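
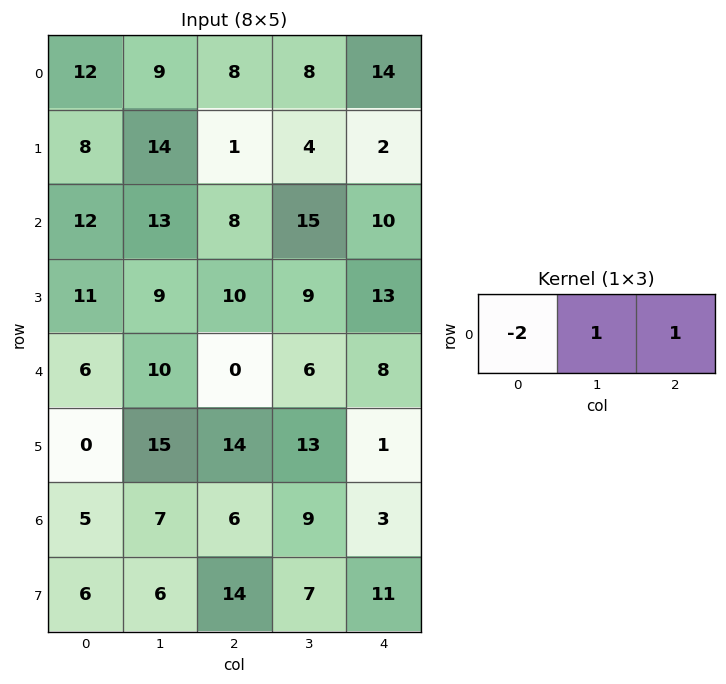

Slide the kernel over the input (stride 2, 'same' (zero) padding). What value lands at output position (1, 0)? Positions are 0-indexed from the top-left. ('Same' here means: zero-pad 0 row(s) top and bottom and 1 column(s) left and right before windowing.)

The receptive field on the zero-padded input at this output position is [0 12 13]. Elementwise product with the kernel and sum: 0·-2 + 12·1 + 13·1.

25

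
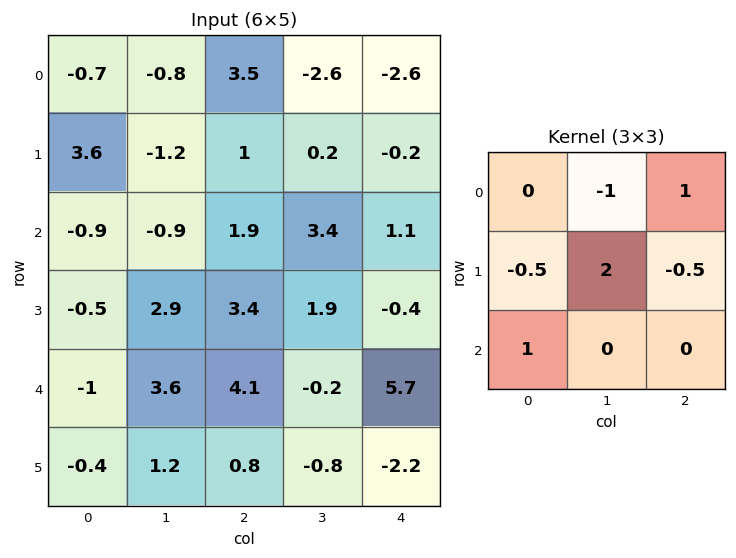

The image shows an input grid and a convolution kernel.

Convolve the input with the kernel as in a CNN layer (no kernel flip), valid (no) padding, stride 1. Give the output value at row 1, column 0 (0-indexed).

The receptive field on the input at this output position is [3.6 -1.2 1 / -0.9 -0.9 1.9 / -0.5 2.9 3.4]. Elementwise product with the kernel and sum: -1.2·-1 + 1·1 + -0.9·-0.5 + -0.9·2 + 1.9·-0.5 + -0.5·1.

-0.6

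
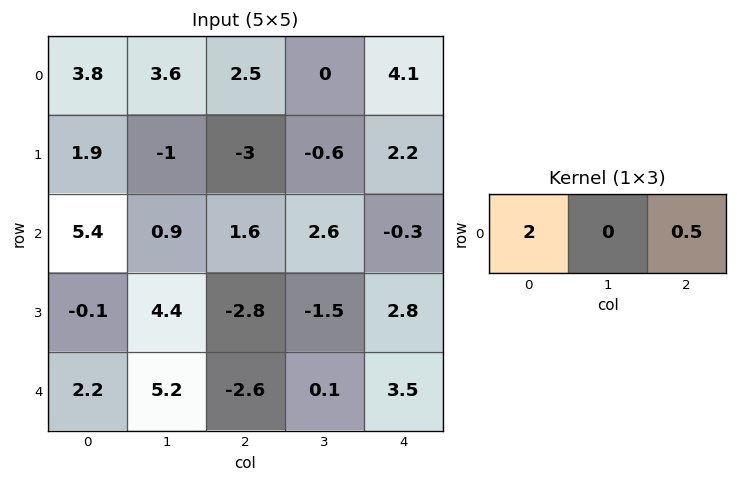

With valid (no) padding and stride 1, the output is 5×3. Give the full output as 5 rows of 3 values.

8.85 7.2 7.05
2.3 -2.3 -4.9
11.6 3.1 3.05
-1.6 8.05 -4.2
3.1 10.45 -3.45

Output[0,0]: The receptive field on the input at this output position is [3.8 3.6 2.5]. Elementwise product with the kernel and sum: 3.8·2 + 2.5·0.5.
Output[0,1]: The receptive field on the input at this output position is [3.6 2.5 0]. Elementwise product with the kernel and sum: 3.6·2 + 0·0.5.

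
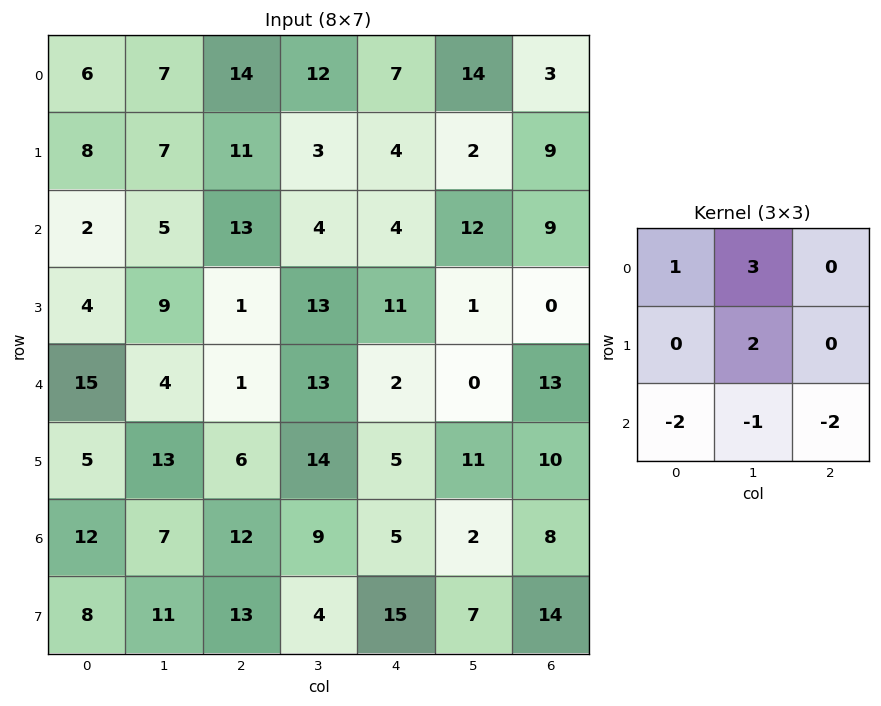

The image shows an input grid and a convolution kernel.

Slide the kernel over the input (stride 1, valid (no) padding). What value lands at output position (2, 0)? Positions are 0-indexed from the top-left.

The receptive field on the input at this output position is [2 5 13 / 4 9 1 / 15 4 1]. Elementwise product with the kernel and sum: 2·1 + 5·3 + 9·2 + 15·-2 + 4·-1 + 1·-2.

-1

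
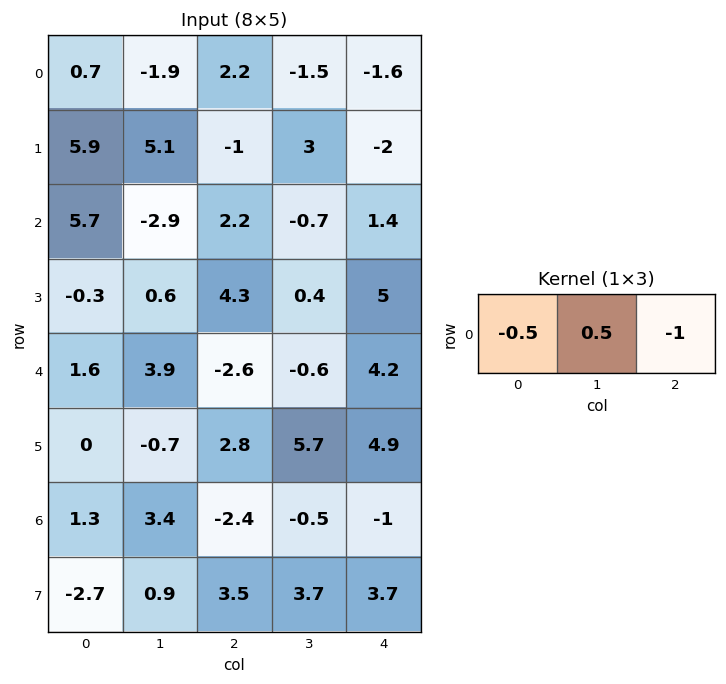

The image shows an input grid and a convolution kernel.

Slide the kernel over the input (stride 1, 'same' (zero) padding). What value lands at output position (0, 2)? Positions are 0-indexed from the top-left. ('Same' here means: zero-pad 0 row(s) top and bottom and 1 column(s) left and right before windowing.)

3.55

The receptive field on the zero-padded input at this output position is [-1.9 2.2 -1.5]. Elementwise product with the kernel and sum: -1.9·-0.5 + 2.2·0.5 + -1.5·-1.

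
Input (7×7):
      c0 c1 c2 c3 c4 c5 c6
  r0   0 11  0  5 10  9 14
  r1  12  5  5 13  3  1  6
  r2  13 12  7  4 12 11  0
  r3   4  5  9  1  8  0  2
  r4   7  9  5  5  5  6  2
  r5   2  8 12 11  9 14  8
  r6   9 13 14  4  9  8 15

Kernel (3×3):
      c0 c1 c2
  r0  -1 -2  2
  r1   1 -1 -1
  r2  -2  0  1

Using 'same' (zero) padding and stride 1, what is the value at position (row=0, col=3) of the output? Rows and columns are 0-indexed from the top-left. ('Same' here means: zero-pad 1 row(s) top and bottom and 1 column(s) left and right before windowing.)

-22

The receptive field on the zero-padded input at this output position is [0 0 0 / 0 5 10 / 5 13 3]. Elementwise product with the kernel and sum: 0·-1 + 0·-2 + 0·2 + 0·1 + 5·-1 + 10·-1 + 5·-2 + 3·1.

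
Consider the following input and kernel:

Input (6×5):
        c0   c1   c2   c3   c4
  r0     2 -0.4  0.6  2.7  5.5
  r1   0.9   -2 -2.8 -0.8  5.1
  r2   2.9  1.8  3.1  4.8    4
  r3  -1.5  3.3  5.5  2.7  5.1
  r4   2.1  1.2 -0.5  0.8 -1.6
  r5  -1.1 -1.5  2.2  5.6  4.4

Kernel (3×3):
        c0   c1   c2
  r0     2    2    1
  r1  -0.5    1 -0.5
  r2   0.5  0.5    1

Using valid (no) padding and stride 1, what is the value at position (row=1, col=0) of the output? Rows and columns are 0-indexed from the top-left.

The receptive field on the input at this output position is [0.9 -2 -2.8 / 2.9 1.8 3.1 / -1.5 3.3 5.5]. Elementwise product with the kernel and sum: 0.9·2 + -2·2 + -2.8·1 + 2.9·-0.5 + 1.8·1 + 3.1·-0.5 + -1.5·0.5 + 3.3·0.5 + 5.5·1.

0.2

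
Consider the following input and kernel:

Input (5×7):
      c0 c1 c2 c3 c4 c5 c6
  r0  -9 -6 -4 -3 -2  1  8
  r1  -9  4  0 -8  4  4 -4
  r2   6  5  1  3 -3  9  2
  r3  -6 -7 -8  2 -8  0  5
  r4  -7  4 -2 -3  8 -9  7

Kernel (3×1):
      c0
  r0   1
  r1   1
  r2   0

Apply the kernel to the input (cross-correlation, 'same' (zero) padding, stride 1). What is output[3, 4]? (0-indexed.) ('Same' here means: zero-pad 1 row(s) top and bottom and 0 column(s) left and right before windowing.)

The receptive field on the zero-padded input at this output position is [-3 / -8 / 8]. Elementwise product with the kernel and sum: -3·1 + -8·1.

-11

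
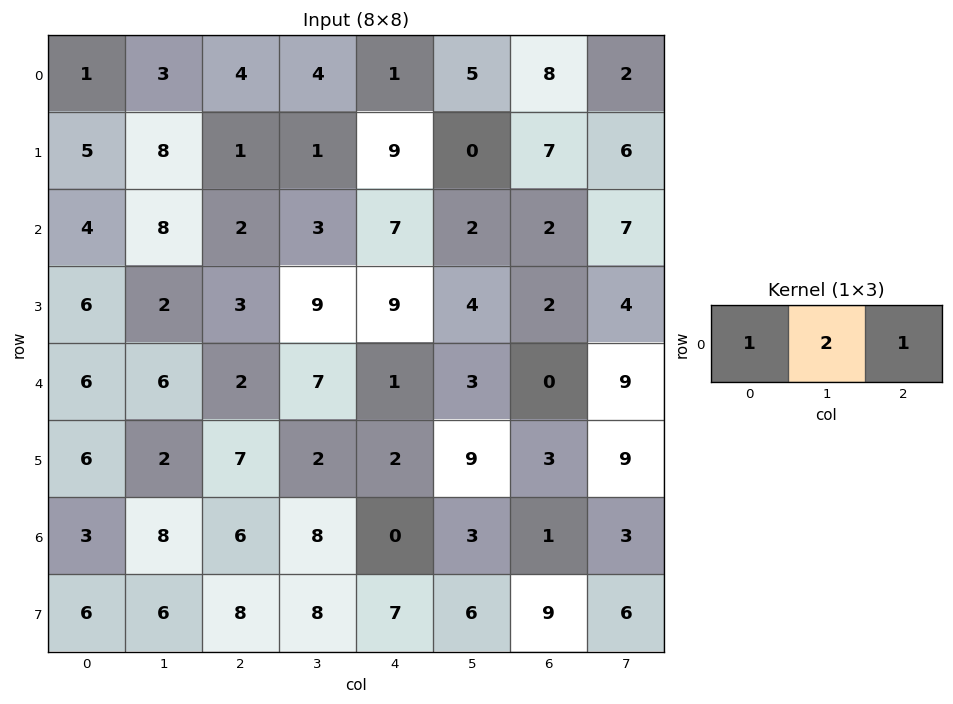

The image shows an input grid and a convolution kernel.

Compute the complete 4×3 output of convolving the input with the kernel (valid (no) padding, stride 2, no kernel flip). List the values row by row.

Output[0,0]: The receptive field on the input at this output position is [1 3 4]. Elementwise product with the kernel and sum: 1·1 + 3·2 + 4·1.
Output[0,1]: The receptive field on the input at this output position is [4 4 1]. Elementwise product with the kernel and sum: 4·1 + 4·2 + 1·1.

11 13 19
22 15 13
20 17 7
25 22 7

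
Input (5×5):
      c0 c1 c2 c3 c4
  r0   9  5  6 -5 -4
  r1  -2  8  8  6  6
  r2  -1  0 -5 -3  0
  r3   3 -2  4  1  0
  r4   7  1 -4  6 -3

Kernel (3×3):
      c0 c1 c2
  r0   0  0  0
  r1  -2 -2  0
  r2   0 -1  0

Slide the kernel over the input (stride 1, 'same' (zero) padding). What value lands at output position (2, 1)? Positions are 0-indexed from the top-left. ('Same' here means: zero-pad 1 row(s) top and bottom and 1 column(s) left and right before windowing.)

4

The receptive field on the zero-padded input at this output position is [-2 8 8 / -1 0 -5 / 3 -2 4]. Elementwise product with the kernel and sum: -1·-2 + 0·-2 + -2·-1.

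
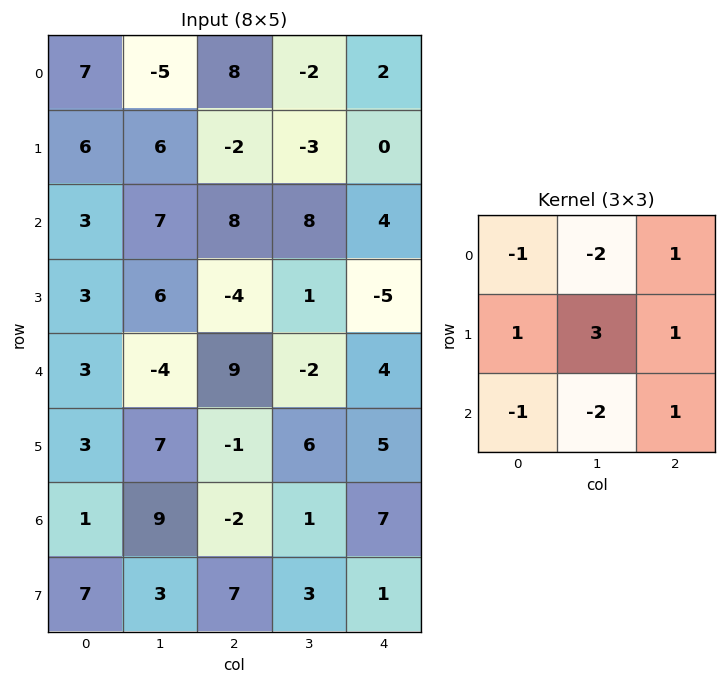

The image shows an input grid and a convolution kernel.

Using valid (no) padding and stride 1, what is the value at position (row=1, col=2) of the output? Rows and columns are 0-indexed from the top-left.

41

The receptive field on the input at this output position is [-2 -3 0 / 8 8 4 / -4 1 -5]. Elementwise product with the kernel and sum: -2·-1 + -3·-2 + 0·1 + 8·1 + 8·3 + 4·1 + -4·-1 + 1·-2 + -5·1.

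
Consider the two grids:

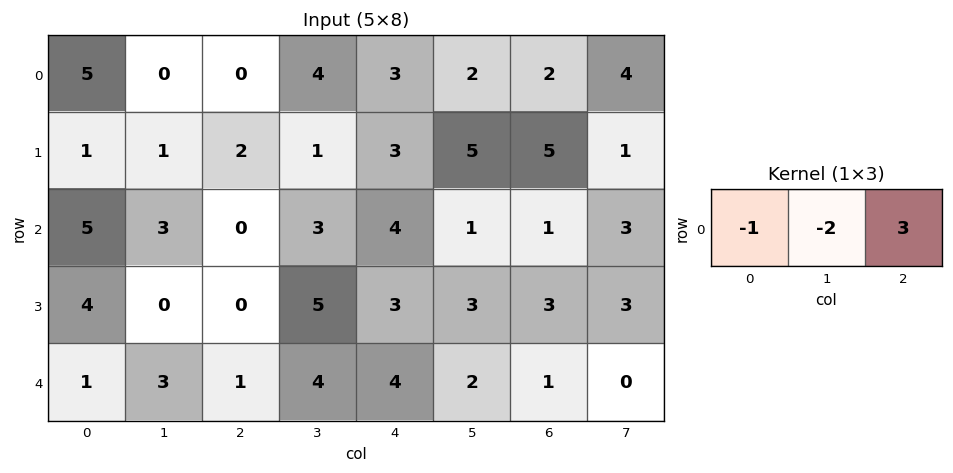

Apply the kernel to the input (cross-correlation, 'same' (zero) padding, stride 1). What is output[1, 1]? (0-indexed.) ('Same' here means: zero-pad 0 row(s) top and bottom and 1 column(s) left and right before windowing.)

3

The receptive field on the zero-padded input at this output position is [1 1 2]. Elementwise product with the kernel and sum: 1·-1 + 1·-2 + 2·3.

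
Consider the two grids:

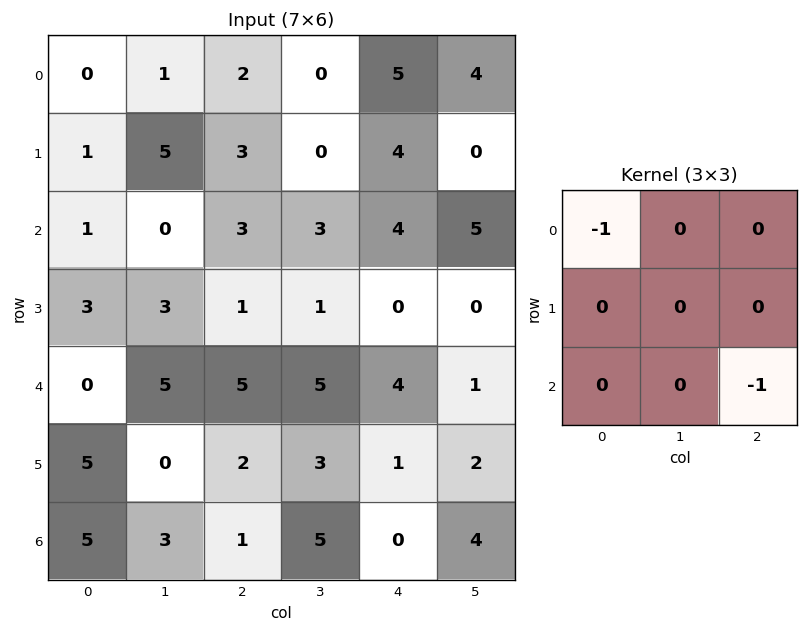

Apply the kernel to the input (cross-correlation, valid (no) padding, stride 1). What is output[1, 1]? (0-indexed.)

The receptive field on the input at this output position is [5 3 0 / 0 3 3 / 3 1 1]. Elementwise product with the kernel and sum: 5·-1 + 1·-1.

-6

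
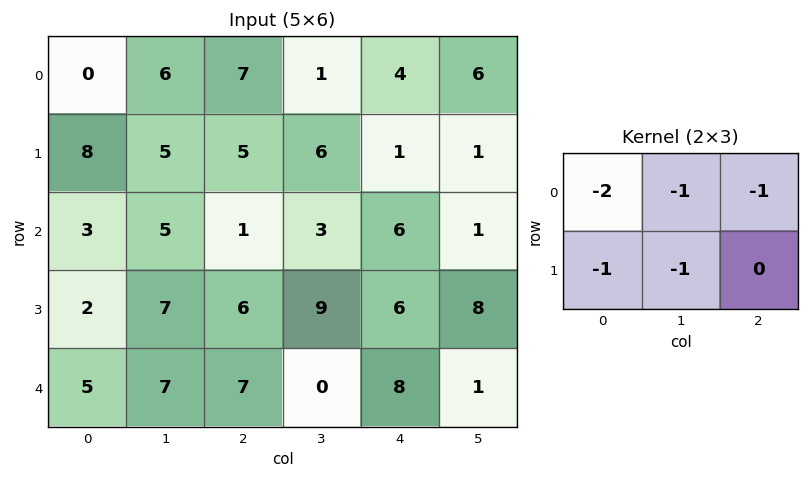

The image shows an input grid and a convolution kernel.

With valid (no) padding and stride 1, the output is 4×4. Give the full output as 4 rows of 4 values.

-26 -30 -30 -19
-34 -27 -21 -23
-21 -27 -26 -28
-29 -43 -34 -40

Output[0,0]: The receptive field on the input at this output position is [0 6 7 / 8 5 5]. Elementwise product with the kernel and sum: 0·-2 + 6·-1 + 7·-1 + 8·-1 + 5·-1.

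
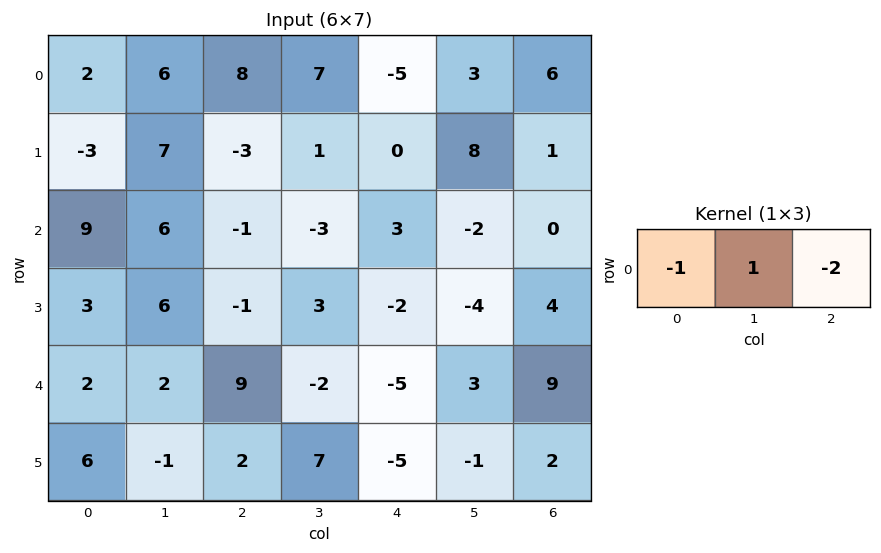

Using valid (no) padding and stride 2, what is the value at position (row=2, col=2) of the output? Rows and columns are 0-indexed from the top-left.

-10

The receptive field on the input at this output position is [-5 3 9]. Elementwise product with the kernel and sum: -5·-1 + 3·1 + 9·-2.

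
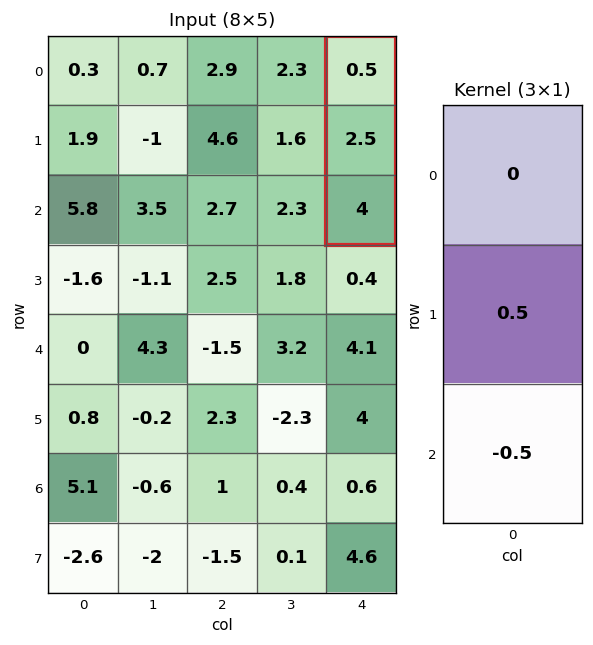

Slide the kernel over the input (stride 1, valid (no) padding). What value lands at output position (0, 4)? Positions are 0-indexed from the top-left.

The receptive field on the input at this output position is [0.5 / 2.5 / 4]. Elementwise product with the kernel and sum: 2.5·0.5 + 4·-0.5.

-0.75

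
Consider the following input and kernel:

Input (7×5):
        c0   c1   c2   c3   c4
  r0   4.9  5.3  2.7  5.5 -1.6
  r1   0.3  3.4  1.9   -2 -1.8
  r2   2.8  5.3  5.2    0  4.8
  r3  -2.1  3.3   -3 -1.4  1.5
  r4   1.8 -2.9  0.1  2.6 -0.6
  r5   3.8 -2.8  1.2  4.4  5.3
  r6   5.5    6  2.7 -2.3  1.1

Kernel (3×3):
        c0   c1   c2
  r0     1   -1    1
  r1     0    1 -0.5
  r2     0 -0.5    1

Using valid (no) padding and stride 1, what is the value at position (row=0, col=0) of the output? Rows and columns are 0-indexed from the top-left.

The receptive field on the input at this output position is [4.9 5.3 2.7 / 0.3 3.4 1.9 / 2.8 5.3 5.2]. Elementwise product with the kernel and sum: 4.9·1 + 5.3·-1 + 2.7·1 + 3.4·1 + 1.9·-0.5 + 5.3·-0.5 + 5.2·1.

7.3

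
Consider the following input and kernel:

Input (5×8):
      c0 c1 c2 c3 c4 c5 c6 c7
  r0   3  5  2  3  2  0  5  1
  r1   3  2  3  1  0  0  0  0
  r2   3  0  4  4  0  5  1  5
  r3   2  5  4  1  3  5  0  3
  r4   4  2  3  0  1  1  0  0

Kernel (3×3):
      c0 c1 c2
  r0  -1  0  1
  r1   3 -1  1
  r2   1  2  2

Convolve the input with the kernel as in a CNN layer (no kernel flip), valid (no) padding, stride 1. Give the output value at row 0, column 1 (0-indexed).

18

The receptive field on the input at this output position is [5 2 3 / 2 3 1 / 0 4 4]. Elementwise product with the kernel and sum: 5·-1 + 3·1 + 2·3 + 3·-1 + 1·1 + 0·1 + 4·2 + 4·2.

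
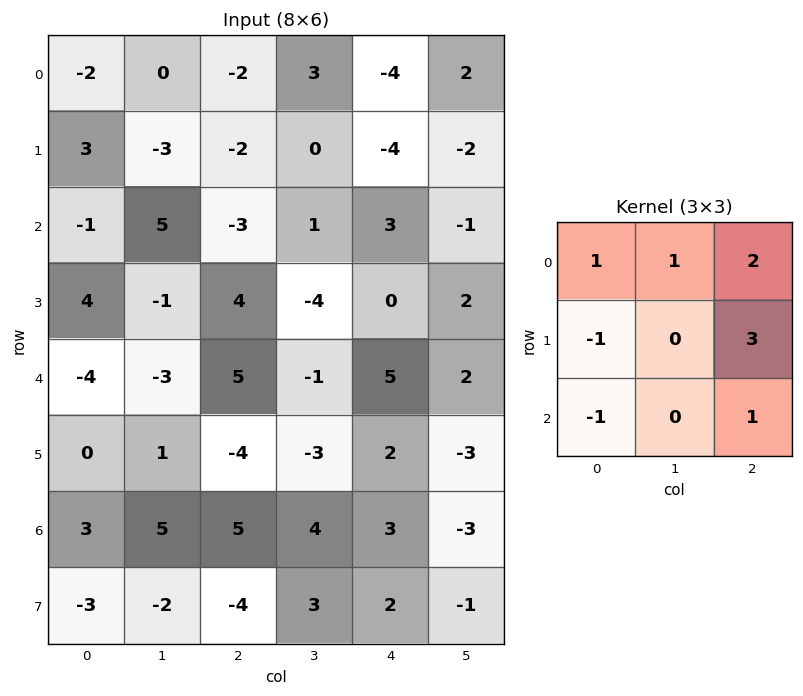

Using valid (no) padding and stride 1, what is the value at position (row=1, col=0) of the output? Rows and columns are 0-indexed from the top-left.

-12

The receptive field on the input at this output position is [3 -3 -2 / -1 5 -3 / 4 -1 4]. Elementwise product with the kernel and sum: 3·1 + -3·1 + -2·2 + -1·-1 + -3·3 + 4·-1 + 4·1.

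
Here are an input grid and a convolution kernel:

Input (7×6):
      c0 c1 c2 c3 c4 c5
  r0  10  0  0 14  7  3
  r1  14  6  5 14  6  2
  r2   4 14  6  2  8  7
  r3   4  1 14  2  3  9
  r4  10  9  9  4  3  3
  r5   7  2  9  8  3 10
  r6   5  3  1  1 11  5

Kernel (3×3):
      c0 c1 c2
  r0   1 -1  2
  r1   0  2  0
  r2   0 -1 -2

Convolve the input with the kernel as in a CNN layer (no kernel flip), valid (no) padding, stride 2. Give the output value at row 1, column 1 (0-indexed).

The receptive field on the input at this output position is [6 2 8 / 14 2 3 / 9 4 3]. Elementwise product with the kernel and sum: 6·1 + 2·-1 + 8·2 + 2·2 + 4·-1 + 3·-2.

14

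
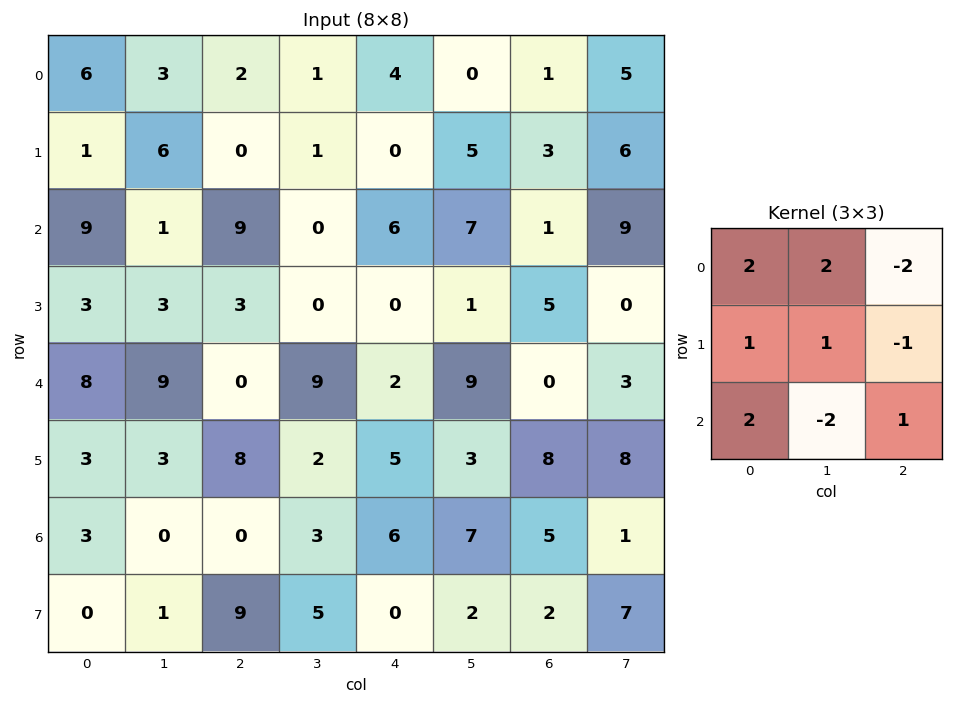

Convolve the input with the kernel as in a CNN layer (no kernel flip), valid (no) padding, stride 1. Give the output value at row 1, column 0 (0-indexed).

18

The receptive field on the input at this output position is [1 6 0 / 9 1 9 / 3 3 3]. Elementwise product with the kernel and sum: 1·2 + 6·2 + 0·-2 + 9·1 + 1·1 + 9·-1 + 3·2 + 3·-2 + 3·1.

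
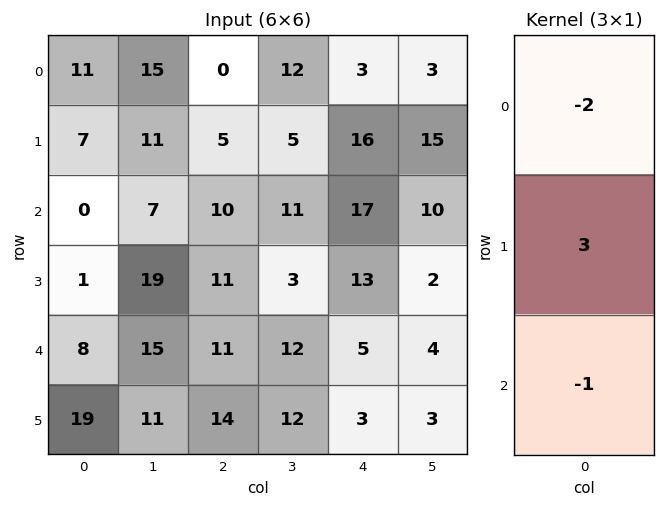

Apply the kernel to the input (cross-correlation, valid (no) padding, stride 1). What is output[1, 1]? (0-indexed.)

-20

The receptive field on the input at this output position is [11 / 7 / 19]. Elementwise product with the kernel and sum: 11·-2 + 7·3 + 19·-1.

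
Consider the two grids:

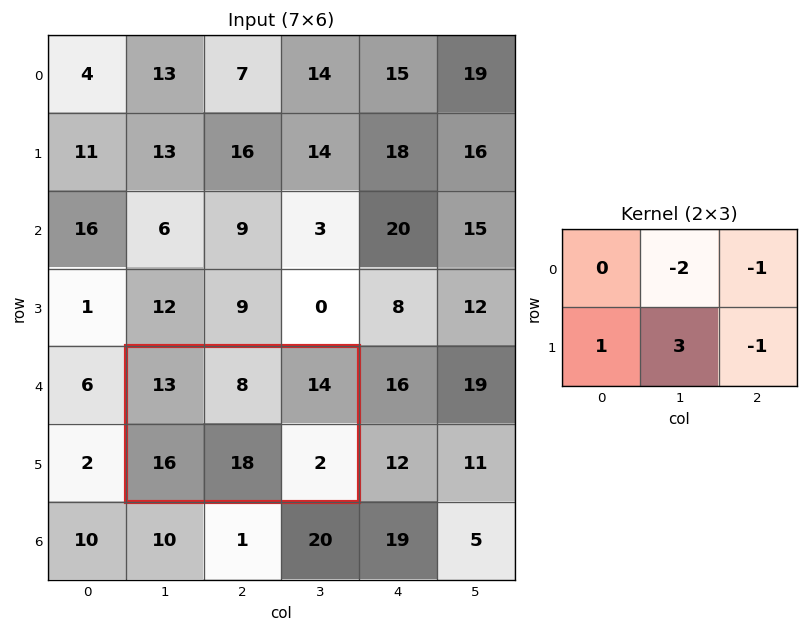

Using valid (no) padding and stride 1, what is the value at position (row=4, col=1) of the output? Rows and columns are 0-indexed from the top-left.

38

The receptive field on the input at this output position is [13 8 14 / 16 18 2]. Elementwise product with the kernel and sum: 8·-2 + 14·-1 + 16·1 + 18·3 + 2·-1.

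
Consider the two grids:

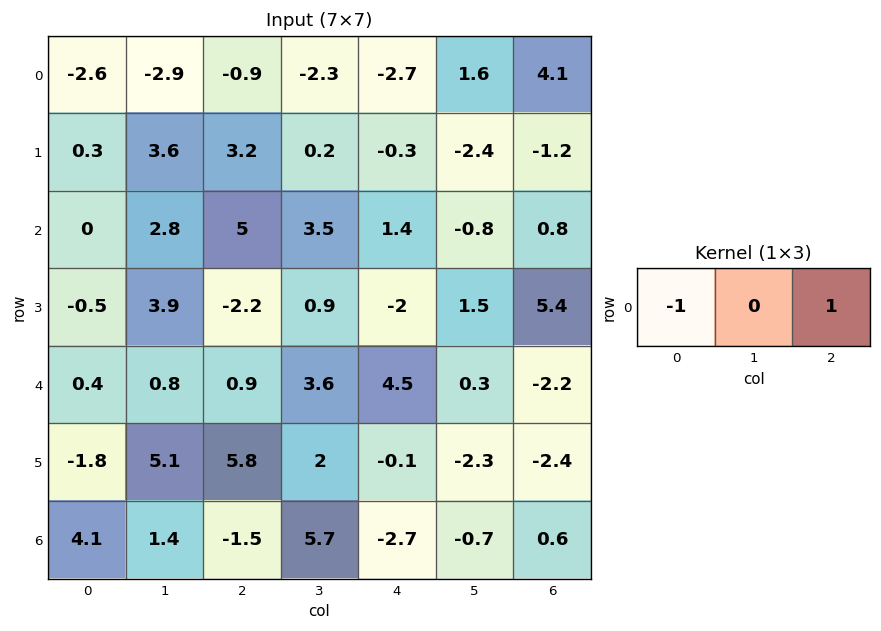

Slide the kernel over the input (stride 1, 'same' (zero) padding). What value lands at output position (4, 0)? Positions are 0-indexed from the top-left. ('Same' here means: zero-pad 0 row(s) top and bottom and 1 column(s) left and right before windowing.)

0.8

The receptive field on the zero-padded input at this output position is [0 0.4 0.8]. Elementwise product with the kernel and sum: 0·-1 + 0.8·1.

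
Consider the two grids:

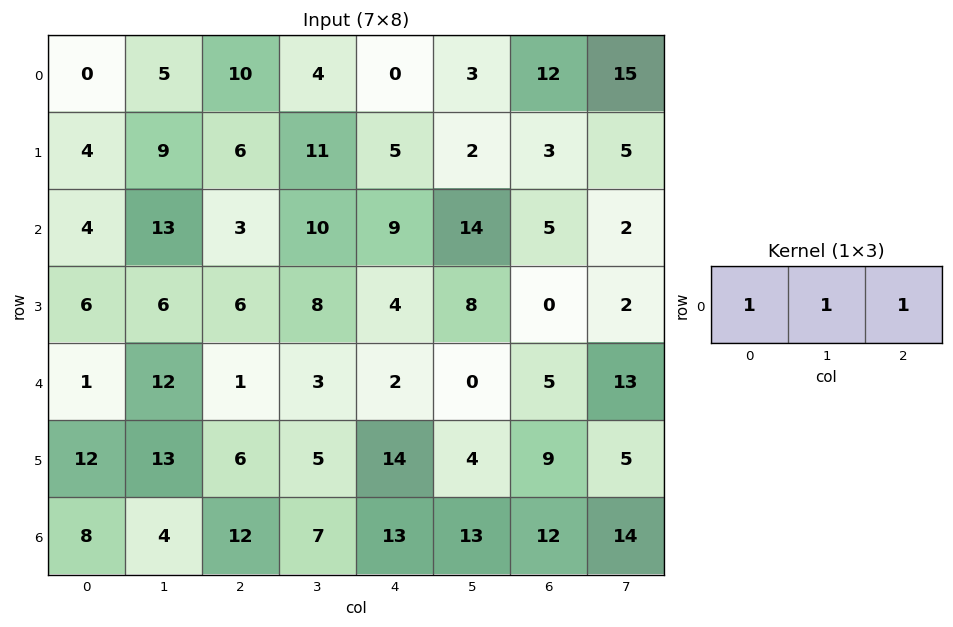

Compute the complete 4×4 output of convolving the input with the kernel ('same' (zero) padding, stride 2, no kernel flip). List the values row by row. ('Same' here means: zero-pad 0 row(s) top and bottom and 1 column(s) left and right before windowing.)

5 19 7 30
17 26 33 21
13 16 5 18
12 23 33 39

Output[0,0]: The receptive field on the zero-padded input at this output position is [0 0 5]. Elementwise product with the kernel and sum: 0·1 + 0·1 + 5·1.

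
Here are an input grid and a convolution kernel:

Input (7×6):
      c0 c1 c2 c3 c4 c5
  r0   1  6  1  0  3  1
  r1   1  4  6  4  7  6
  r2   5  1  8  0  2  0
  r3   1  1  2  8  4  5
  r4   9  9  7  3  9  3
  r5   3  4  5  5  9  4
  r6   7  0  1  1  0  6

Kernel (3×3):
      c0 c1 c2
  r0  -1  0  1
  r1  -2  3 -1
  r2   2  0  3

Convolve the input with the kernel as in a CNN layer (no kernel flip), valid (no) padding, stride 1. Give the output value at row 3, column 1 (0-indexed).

30

The receptive field on the input at this output position is [1 2 8 / 9 7 3 / 4 5 5]. Elementwise product with the kernel and sum: 1·-1 + 8·1 + 9·-2 + 7·3 + 3·-1 + 4·2 + 5·3.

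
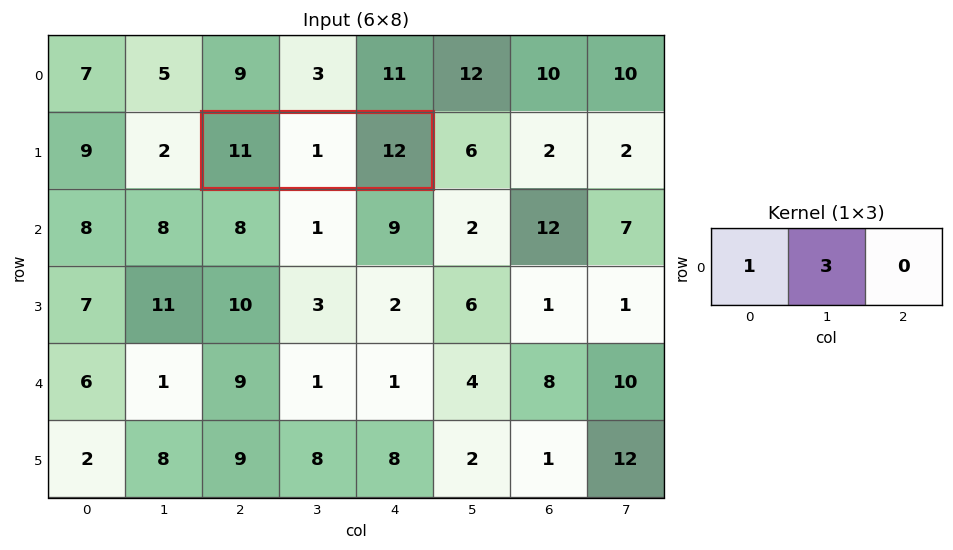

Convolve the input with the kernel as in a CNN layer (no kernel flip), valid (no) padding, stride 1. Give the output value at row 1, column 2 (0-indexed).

14

The receptive field on the input at this output position is [11 1 12]. Elementwise product with the kernel and sum: 11·1 + 1·3.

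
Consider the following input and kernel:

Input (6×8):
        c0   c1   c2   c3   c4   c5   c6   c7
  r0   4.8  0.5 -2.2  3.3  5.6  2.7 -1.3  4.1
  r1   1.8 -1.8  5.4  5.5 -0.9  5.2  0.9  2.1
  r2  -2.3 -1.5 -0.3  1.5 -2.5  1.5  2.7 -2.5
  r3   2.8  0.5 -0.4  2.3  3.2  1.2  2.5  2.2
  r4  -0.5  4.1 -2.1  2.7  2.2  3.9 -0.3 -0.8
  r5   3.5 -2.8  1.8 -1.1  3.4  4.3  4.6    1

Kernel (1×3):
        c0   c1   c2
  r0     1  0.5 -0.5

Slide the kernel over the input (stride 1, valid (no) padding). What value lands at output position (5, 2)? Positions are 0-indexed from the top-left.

-0.45

The receptive field on the input at this output position is [1.8 -1.1 3.4]. Elementwise product with the kernel and sum: 1.8·1 + -1.1·0.5 + 3.4·-0.5.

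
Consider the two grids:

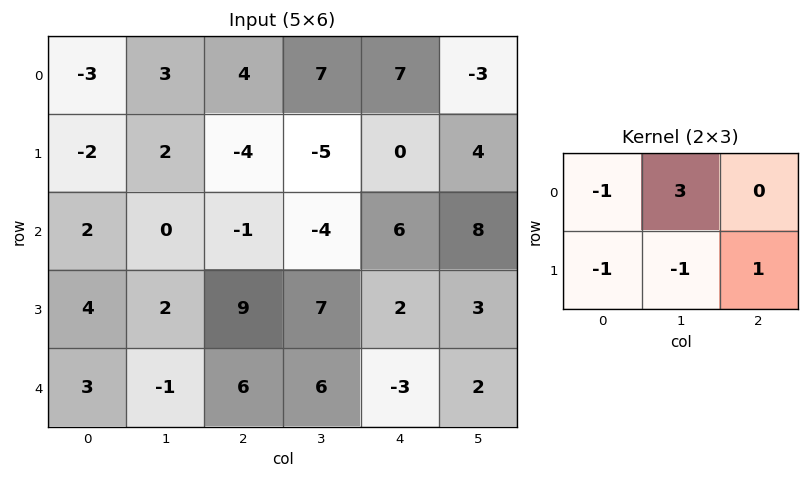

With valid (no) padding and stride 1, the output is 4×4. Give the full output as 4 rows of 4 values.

8 6 26 23
5 -17 0 11
1 -7 -25 16
6 26 -3 -2

Output[0,0]: The receptive field on the input at this output position is [-3 3 4 / -2 2 -4]. Elementwise product with the kernel and sum: -3·-1 + 3·3 + -2·-1 + 2·-1 + -4·1.
Output[0,1]: The receptive field on the input at this output position is [3 4 7 / 2 -4 -5]. Elementwise product with the kernel and sum: 3·-1 + 4·3 + 2·-1 + -4·-1 + -5·1.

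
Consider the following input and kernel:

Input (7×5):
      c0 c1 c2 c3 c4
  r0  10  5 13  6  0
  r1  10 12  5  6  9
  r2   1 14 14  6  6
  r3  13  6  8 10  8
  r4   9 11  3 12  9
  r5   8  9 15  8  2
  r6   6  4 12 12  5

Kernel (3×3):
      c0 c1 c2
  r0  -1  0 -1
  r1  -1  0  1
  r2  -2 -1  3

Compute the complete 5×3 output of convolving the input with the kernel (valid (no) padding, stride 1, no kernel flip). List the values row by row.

-2 -41 -25
-10 -16 -24
-40 -5 -11
-7 -24 -42
15 -8 -46

Output[0,0]: The receptive field on the input at this output position is [10 5 13 / 10 12 5 / 1 14 14]. Elementwise product with the kernel and sum: 10·-1 + 13·-1 + 10·-1 + 5·1 + 1·-2 + 14·-1 + 14·3.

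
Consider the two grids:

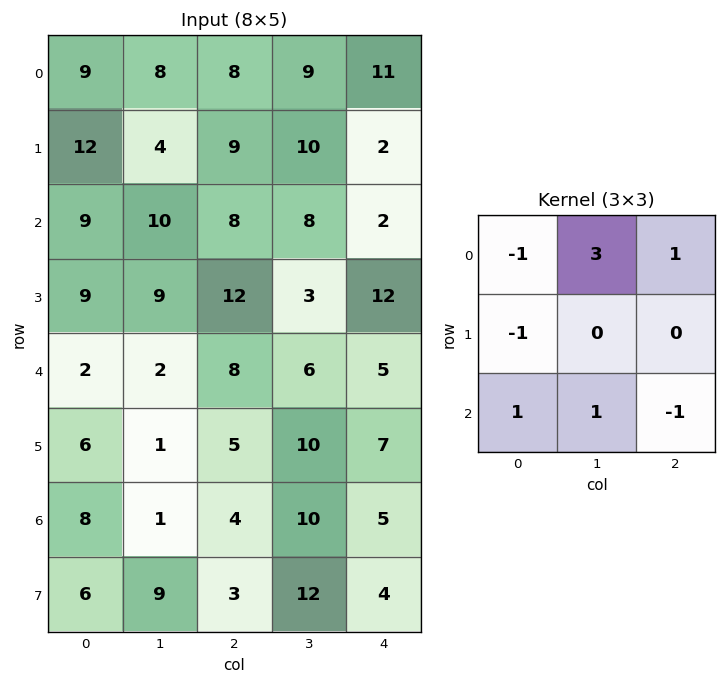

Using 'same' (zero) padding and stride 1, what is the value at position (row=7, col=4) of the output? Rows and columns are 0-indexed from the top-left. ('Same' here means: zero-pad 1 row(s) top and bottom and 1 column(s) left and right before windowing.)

The receptive field on the zero-padded input at this output position is [10 5 0 / 12 4 0 / 0 0 0]. Elementwise product with the kernel and sum: 10·-1 + 5·3 + 0·1 + 12·-1 + 0·1 + 0·1 + 0·-1.

-7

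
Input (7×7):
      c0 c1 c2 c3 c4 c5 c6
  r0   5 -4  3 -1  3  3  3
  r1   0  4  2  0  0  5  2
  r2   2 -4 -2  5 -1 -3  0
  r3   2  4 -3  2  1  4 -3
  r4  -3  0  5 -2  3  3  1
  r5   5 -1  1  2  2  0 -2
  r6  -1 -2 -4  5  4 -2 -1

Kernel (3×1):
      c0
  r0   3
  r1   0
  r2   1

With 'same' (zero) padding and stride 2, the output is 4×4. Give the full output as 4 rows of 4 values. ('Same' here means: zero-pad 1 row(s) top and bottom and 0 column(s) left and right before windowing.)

0 2 0 2
2 3 1 3
11 -8 5 -11
15 3 6 -6

Output[0,0]: The receptive field on the zero-padded input at this output position is [0 / 5 / 0]. Elementwise product with the kernel and sum: 0·3 + 0·1.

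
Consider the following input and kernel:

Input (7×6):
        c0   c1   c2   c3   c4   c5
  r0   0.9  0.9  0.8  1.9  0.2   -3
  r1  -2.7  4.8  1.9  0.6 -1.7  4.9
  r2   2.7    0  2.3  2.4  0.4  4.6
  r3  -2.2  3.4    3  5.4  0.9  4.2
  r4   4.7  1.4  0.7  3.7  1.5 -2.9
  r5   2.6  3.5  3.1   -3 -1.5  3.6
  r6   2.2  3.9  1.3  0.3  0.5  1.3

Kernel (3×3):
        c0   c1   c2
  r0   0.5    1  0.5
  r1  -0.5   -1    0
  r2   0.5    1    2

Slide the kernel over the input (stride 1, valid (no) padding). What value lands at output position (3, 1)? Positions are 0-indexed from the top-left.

4.85

The receptive field on the input at this output position is [3.4 3 5.4 / 1.4 0.7 3.7 / 3.5 3.1 -3]. Elementwise product with the kernel and sum: 3.4·0.5 + 3·1 + 5.4·0.5 + 1.4·-0.5 + 0.7·-1 + 3.5·0.5 + 3.1·1 + -3·2.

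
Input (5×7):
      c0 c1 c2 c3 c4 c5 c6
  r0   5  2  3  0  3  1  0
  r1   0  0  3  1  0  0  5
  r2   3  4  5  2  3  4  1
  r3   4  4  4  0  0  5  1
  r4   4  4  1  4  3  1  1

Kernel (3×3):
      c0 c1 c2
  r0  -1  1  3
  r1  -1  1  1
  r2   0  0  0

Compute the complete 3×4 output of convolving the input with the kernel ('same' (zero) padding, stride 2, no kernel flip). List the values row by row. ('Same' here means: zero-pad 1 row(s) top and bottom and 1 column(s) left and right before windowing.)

7 1 4 -1
7 9 4 2
24 1 15 -4

Output[0,0]: The receptive field on the zero-padded input at this output position is [0 0 0 / 0 5 2 / 0 0 0]. Elementwise product with the kernel and sum: 0·-1 + 0·1 + 0·3 + 0·-1 + 5·1 + 2·1.
Output[0,1]: The receptive field on the zero-padded input at this output position is [0 0 0 / 2 3 0 / 0 3 1]. Elementwise product with the kernel and sum: 0·-1 + 0·1 + 0·3 + 2·-1 + 3·1 + 0·1.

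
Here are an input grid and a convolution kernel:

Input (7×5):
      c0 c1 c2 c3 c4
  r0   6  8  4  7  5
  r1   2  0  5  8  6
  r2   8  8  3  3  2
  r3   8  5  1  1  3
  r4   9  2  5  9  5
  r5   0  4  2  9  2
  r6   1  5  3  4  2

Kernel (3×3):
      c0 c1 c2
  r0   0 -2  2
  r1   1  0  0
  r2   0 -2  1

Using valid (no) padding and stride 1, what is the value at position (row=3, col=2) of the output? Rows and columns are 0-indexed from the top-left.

-7

The receptive field on the input at this output position is [1 1 3 / 5 9 5 / 2 9 2]. Elementwise product with the kernel and sum: 1·-2 + 3·2 + 5·1 + 9·-2 + 2·1.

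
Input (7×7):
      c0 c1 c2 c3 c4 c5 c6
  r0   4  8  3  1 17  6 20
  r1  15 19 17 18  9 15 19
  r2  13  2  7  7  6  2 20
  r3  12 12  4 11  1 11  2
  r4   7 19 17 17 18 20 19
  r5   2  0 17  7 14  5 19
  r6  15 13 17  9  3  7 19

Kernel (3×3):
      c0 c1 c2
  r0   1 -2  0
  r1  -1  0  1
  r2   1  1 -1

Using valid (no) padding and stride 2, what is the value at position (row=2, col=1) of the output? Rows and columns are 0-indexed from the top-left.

The receptive field on the input at this output position is [17 17 18 / 17 7 14 / 17 9 3]. Elementwise product with the kernel and sum: 17·1 + 17·-2 + 17·-1 + 14·1 + 17·1 + 9·1 + 3·-1.

3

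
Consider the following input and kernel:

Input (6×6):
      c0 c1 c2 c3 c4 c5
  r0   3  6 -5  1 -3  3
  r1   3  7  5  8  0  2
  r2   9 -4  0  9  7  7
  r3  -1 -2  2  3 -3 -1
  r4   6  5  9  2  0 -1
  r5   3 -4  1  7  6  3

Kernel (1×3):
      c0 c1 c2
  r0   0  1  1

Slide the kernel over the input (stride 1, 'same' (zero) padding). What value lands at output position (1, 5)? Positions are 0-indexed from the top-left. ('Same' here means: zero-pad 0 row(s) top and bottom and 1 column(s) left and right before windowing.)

The receptive field on the zero-padded input at this output position is [0 2 0]. Elementwise product with the kernel and sum: 2·1 + 0·1.

2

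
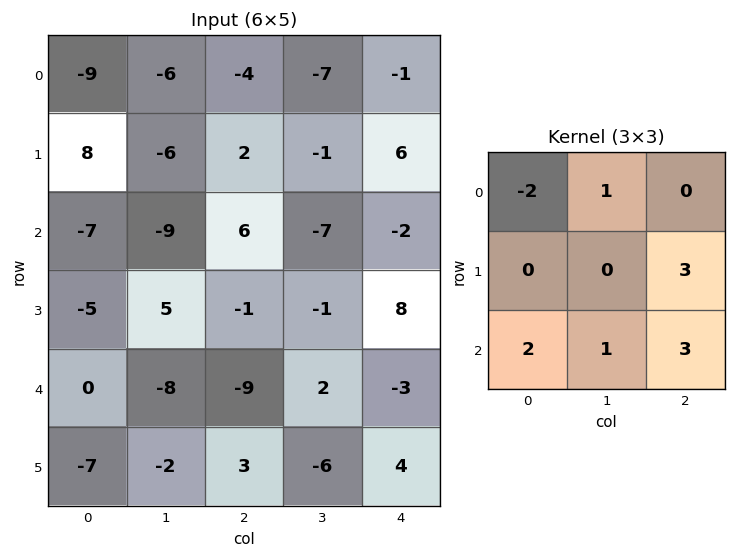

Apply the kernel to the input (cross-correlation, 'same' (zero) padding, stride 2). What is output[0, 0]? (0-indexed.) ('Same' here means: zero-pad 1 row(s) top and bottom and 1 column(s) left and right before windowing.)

The receptive field on the zero-padded input at this output position is [0 0 0 / 0 -9 -6 / 0 8 -6]. Elementwise product with the kernel and sum: 0·-2 + 0·1 + -6·3 + 0·2 + 8·1 + -6·3.

-28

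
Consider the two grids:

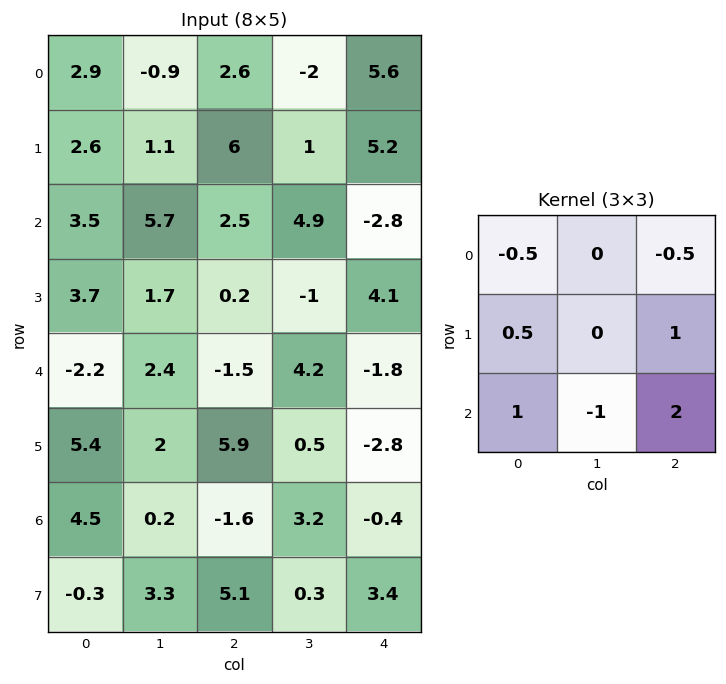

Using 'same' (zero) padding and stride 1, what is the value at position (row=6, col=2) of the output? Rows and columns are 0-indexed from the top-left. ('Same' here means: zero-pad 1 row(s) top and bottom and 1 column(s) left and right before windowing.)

0.85

The receptive field on the zero-padded input at this output position is [2 5.9 0.5 / 0.2 -1.6 3.2 / 3.3 5.1 0.3]. Elementwise product with the kernel and sum: 2·-0.5 + 0.5·-0.5 + 0.2·0.5 + 3.2·1 + 3.3·1 + 5.1·-1 + 0.3·2.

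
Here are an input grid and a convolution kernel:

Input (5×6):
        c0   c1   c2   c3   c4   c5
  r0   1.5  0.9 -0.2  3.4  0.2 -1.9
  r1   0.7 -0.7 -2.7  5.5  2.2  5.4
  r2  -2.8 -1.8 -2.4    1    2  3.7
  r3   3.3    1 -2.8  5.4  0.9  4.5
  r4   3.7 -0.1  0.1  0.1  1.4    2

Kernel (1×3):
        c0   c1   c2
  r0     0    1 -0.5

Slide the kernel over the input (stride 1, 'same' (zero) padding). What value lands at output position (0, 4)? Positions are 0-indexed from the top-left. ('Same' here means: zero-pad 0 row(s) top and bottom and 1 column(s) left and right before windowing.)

The receptive field on the zero-padded input at this output position is [3.4 0.2 -1.9]. Elementwise product with the kernel and sum: 0.2·1 + -1.9·-0.5.

1.15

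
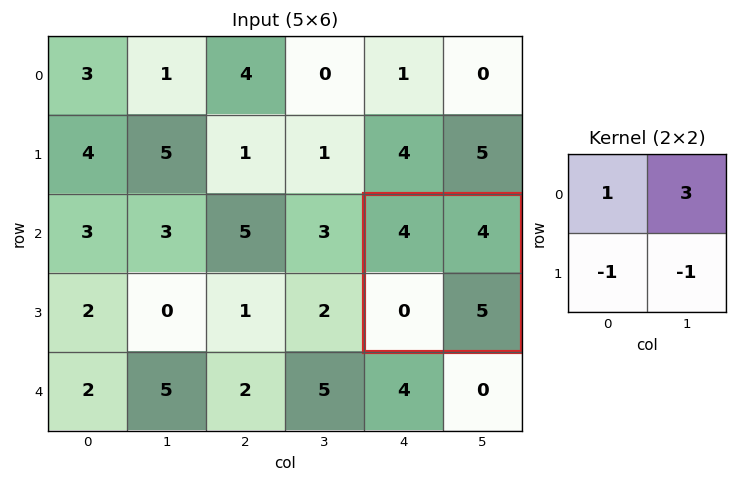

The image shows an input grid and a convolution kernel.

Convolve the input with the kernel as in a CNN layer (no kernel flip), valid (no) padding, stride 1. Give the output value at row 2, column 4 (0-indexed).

11

The receptive field on the input at this output position is [4 4 / 0 5]. Elementwise product with the kernel and sum: 4·1 + 4·3 + 0·-1 + 5·-1.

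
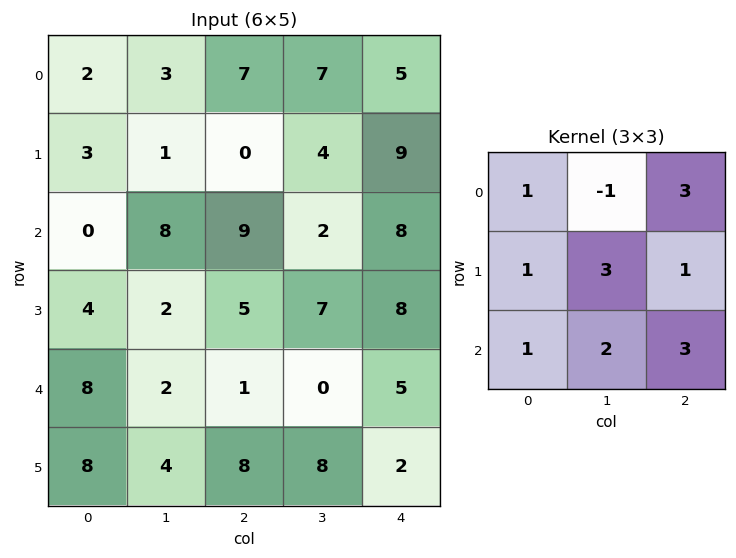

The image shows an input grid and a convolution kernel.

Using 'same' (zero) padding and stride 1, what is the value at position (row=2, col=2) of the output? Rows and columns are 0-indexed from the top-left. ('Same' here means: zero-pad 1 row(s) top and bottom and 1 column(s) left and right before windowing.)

The receptive field on the zero-padded input at this output position is [1 0 4 / 8 9 2 / 2 5 7]. Elementwise product with the kernel and sum: 1·1 + 0·-1 + 4·3 + 8·1 + 9·3 + 2·1 + 2·1 + 5·2 + 7·3.

83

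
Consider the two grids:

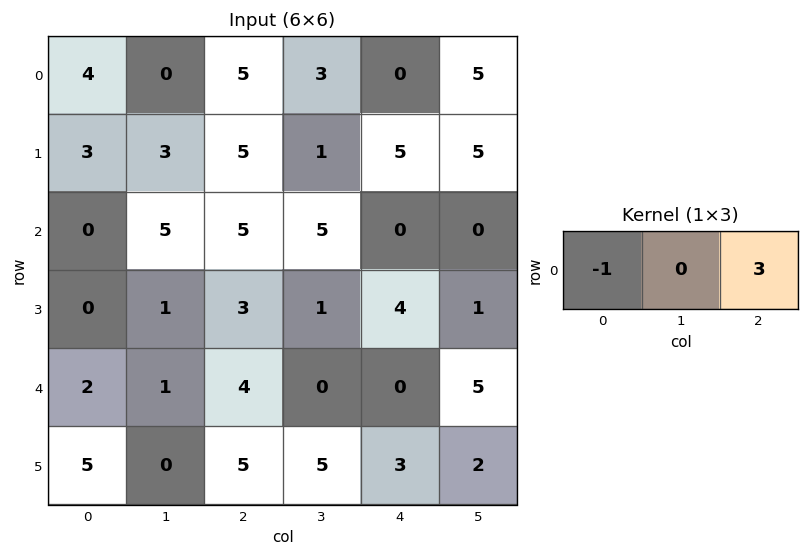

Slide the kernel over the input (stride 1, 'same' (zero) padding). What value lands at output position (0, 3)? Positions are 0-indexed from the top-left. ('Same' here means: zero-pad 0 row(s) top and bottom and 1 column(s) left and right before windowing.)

-5

The receptive field on the zero-padded input at this output position is [5 3 0]. Elementwise product with the kernel and sum: 5·-1 + 0·3.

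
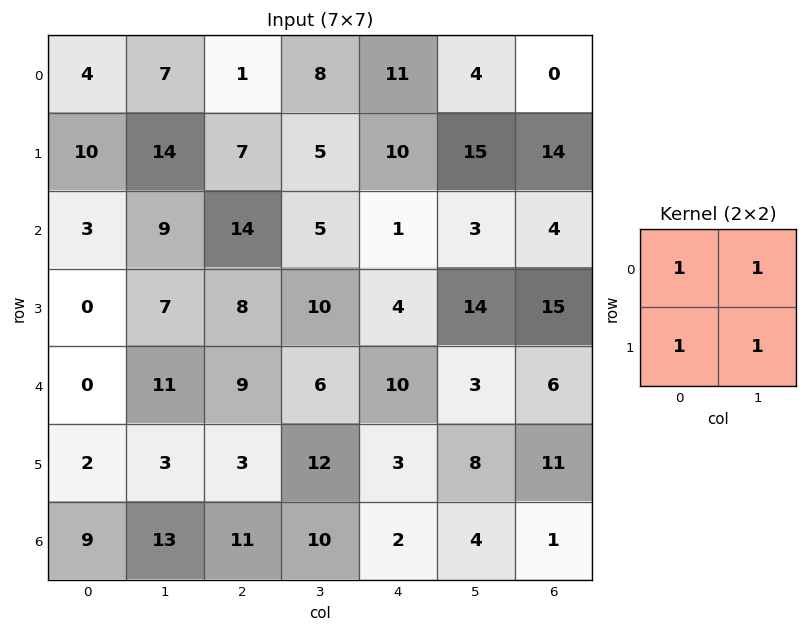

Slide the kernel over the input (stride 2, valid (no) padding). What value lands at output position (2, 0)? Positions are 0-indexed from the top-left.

16

The receptive field on the input at this output position is [0 11 / 2 3]. Elementwise product with the kernel and sum: 0·1 + 11·1 + 2·1 + 3·1.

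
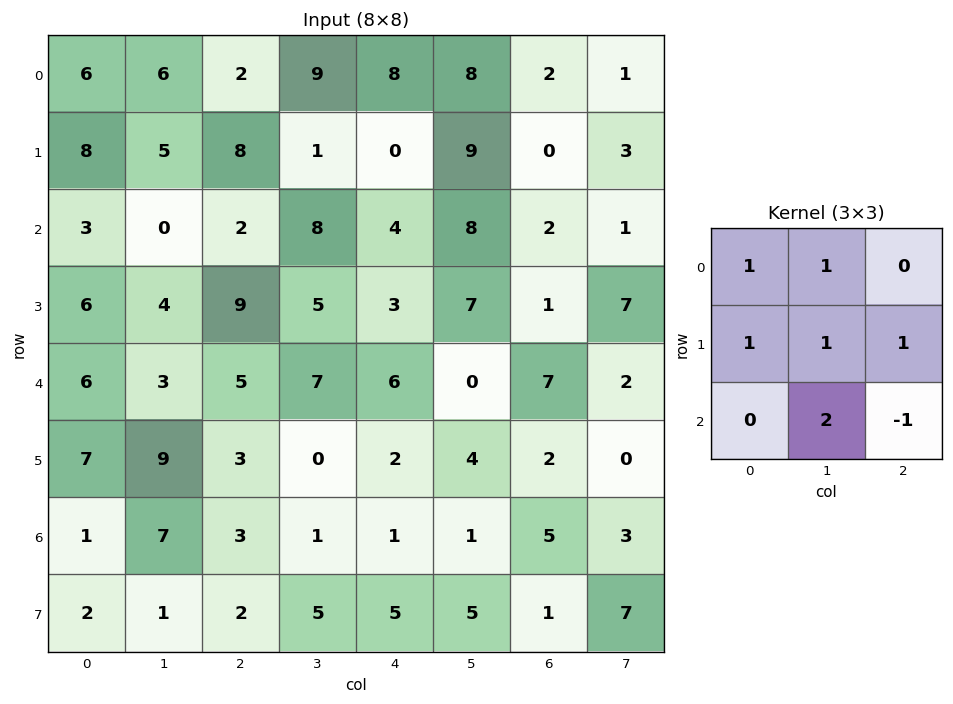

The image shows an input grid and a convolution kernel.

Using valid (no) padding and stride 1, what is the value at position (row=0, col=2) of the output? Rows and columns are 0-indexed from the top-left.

The receptive field on the input at this output position is [2 9 8 / 8 1 0 / 2 8 4]. Elementwise product with the kernel and sum: 2·1 + 9·1 + 8·1 + 1·1 + 0·1 + 8·2 + 4·-1.

32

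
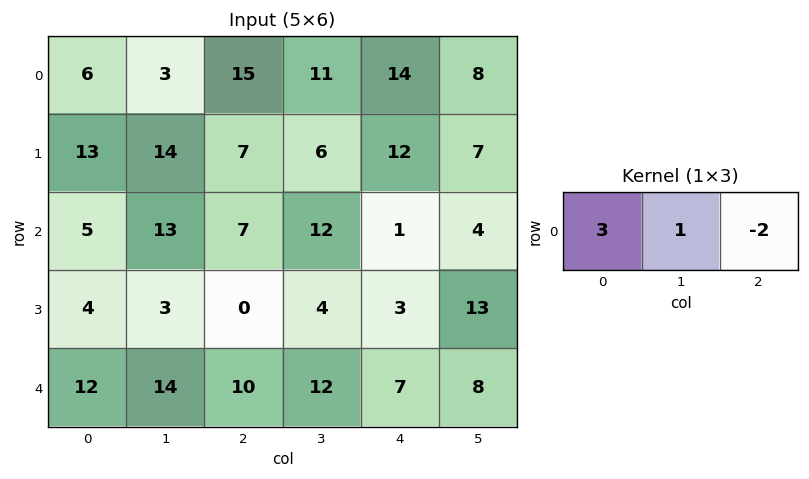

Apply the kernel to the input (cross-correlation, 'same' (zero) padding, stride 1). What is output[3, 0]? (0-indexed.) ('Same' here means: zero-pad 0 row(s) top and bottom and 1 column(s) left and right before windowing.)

-2

The receptive field on the zero-padded input at this output position is [0 4 3]. Elementwise product with the kernel and sum: 0·3 + 4·1 + 3·-2.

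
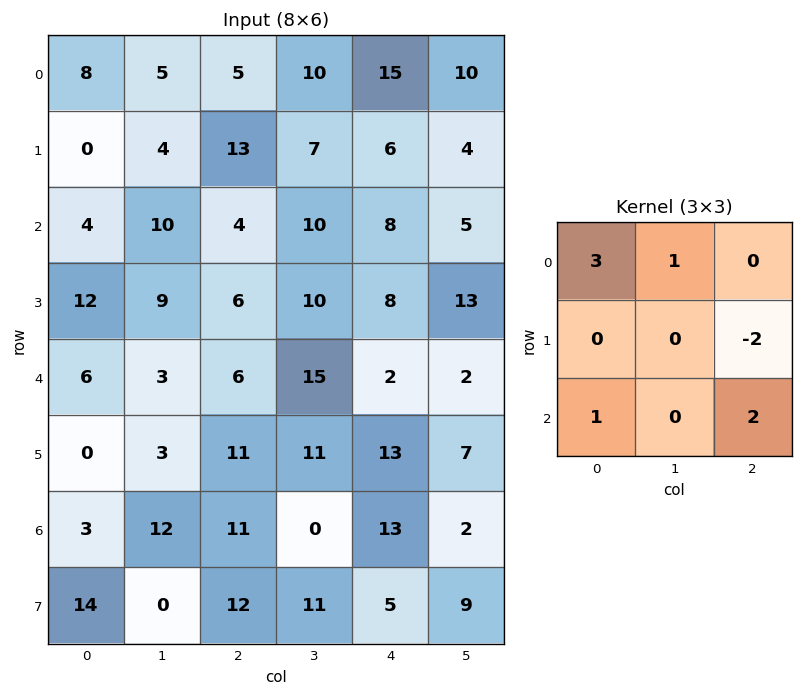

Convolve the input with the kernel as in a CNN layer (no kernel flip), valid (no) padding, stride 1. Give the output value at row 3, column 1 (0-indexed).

The receptive field on the input at this output position is [9 6 10 / 3 6 15 / 3 11 11]. Elementwise product with the kernel and sum: 9·3 + 6·1 + 15·-2 + 3·1 + 11·2.

28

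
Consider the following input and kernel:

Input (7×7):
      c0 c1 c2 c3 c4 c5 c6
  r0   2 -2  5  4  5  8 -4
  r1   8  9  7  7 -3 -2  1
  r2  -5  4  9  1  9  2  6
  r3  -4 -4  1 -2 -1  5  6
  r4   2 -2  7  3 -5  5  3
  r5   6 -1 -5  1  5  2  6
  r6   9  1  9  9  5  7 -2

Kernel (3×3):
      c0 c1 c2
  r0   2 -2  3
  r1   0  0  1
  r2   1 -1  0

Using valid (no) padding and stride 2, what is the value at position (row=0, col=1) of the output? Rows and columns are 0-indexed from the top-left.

22

The receptive field on the input at this output position is [5 4 5 / 7 7 -3 / 9 1 9]. Elementwise product with the kernel and sum: 5·2 + 4·-2 + 5·3 + -3·1 + 9·1 + 1·-1.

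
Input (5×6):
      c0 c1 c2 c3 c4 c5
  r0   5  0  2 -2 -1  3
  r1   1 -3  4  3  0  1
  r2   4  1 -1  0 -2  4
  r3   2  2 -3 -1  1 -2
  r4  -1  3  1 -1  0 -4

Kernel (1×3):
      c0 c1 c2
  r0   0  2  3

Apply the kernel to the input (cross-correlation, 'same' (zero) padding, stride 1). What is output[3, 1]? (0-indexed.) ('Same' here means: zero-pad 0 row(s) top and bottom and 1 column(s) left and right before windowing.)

The receptive field on the zero-padded input at this output position is [2 2 -3]. Elementwise product with the kernel and sum: 2·2 + -3·3.

-5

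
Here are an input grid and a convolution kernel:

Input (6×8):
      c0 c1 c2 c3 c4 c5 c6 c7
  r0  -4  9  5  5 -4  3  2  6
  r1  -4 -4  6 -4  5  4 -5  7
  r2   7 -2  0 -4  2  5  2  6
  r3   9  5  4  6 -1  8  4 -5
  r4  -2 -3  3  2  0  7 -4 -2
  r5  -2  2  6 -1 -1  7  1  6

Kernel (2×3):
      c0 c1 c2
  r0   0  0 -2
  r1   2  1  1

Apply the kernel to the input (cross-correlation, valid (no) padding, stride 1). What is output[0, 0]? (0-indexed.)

The receptive field on the input at this output position is [-4 9 5 / -4 -4 6]. Elementwise product with the kernel and sum: 5·-2 + -4·2 + -4·1 + 6·1.

-16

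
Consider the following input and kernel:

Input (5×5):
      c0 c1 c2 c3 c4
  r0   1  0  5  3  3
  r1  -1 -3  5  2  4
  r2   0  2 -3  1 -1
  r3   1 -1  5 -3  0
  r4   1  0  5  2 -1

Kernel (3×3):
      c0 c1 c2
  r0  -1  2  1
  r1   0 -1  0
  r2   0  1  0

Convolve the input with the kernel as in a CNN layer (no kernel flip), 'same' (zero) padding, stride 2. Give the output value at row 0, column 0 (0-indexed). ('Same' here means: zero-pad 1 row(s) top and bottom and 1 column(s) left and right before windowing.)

The receptive field on the zero-padded input at this output position is [0 0 0 / 0 1 0 / 0 -1 -3]. Elementwise product with the kernel and sum: 0·-1 + 0·2 + 0·1 + 1·-1 + -1·1.

-2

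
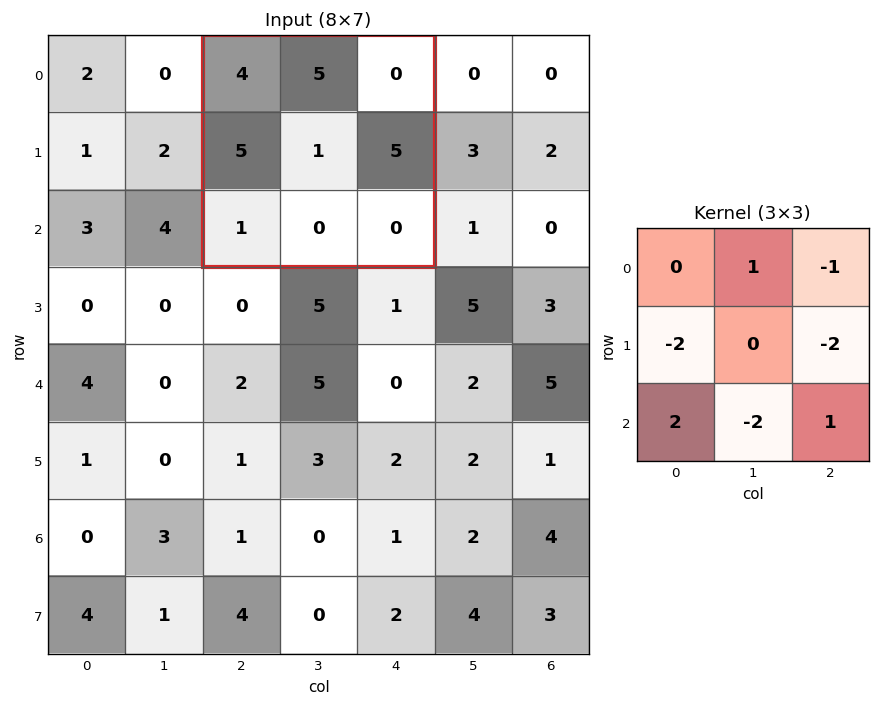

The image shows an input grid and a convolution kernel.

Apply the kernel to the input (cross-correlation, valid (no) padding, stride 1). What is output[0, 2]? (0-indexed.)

-13

The receptive field on the input at this output position is [4 5 0 / 5 1 5 / 1 0 0]. Elementwise product with the kernel and sum: 5·1 + 0·-1 + 5·-2 + 5·-2 + 1·2 + 0·-2 + 0·1.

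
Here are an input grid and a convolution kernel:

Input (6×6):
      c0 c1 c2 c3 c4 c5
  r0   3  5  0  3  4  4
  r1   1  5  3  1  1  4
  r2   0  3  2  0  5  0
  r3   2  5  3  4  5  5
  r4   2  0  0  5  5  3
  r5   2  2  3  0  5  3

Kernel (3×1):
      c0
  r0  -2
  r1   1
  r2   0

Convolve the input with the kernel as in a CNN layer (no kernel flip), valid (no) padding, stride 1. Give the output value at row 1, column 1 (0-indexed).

The receptive field on the input at this output position is [5 / 3 / 5]. Elementwise product with the kernel and sum: 5·-2 + 3·1.

-7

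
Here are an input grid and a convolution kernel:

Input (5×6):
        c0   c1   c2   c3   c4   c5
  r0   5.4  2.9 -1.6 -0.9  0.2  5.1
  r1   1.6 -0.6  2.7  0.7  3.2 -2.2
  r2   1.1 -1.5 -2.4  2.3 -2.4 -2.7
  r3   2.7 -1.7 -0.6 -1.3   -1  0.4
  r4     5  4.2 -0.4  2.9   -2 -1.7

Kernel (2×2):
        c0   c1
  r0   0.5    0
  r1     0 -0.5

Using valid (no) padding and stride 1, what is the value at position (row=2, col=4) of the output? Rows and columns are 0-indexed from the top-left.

The receptive field on the input at this output position is [-2.4 -2.7 / -1 0.4]. Elementwise product with the kernel and sum: -2.4·0.5 + 0.4·-0.5.

-1.4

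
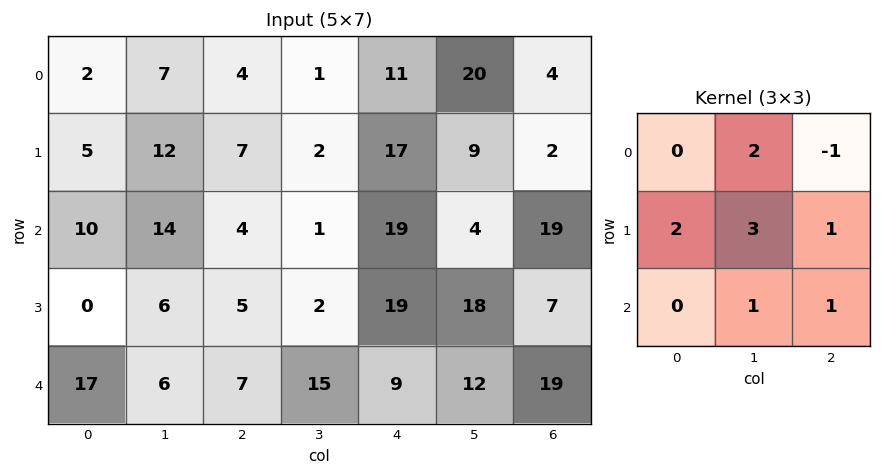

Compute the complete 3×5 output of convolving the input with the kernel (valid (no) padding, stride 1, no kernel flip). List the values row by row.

Output[0,0]: The receptive field on the input at this output position is [2 7 4 / 5 12 7 / 10 14 4]. Elementwise product with the kernel and sum: 7·2 + 4·-1 + 5·2 + 12·3 + 7·1 + 14·1 + 4·1.

81 59 48 89 122
94 60 38 125 110
60 58 42 134 119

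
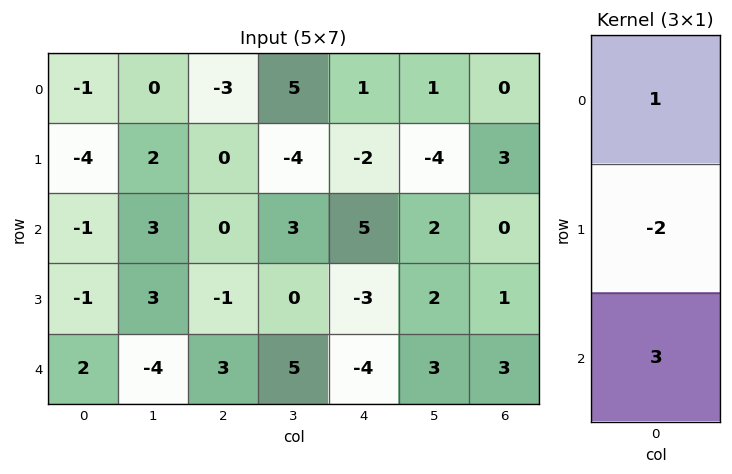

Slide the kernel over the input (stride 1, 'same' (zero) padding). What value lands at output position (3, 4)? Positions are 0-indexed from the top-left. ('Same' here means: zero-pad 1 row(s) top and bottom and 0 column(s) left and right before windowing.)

The receptive field on the zero-padded input at this output position is [5 / -3 / -4]. Elementwise product with the kernel and sum: 5·1 + -3·-2 + -4·3.

-1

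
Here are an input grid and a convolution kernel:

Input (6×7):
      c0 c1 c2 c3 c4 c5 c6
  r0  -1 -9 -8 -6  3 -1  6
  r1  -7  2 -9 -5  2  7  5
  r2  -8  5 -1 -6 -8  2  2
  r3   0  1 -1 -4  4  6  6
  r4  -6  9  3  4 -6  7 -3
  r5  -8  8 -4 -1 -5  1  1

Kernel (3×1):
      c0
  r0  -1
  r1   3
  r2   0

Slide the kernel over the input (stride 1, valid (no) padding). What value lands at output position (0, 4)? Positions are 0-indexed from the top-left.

3

The receptive field on the input at this output position is [3 / 2 / -8]. Elementwise product with the kernel and sum: 3·-1 + 2·3.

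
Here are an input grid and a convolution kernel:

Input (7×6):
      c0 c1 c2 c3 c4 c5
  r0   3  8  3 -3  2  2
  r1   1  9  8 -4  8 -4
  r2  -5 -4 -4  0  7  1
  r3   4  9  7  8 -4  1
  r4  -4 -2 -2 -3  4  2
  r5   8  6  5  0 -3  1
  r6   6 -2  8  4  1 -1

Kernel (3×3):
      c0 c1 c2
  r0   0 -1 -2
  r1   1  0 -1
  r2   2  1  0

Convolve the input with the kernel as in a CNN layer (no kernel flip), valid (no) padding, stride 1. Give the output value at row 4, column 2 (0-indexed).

23

The receptive field on the input at this output position is [-2 -3 4 / 5 0 -3 / 8 4 1]. Elementwise product with the kernel and sum: -3·-1 + 4·-2 + 5·1 + -3·-1 + 8·2 + 4·1.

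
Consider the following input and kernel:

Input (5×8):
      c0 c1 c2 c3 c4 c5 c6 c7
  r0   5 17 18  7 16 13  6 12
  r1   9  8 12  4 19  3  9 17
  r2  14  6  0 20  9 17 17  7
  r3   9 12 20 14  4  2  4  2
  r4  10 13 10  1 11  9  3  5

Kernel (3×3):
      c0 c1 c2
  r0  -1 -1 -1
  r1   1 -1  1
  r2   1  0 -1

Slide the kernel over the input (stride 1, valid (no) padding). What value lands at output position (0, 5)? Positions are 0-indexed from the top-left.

-10

The receptive field on the input at this output position is [13 6 12 / 3 9 17 / 17 17 7]. Elementwise product with the kernel and sum: 13·-1 + 6·-1 + 12·-1 + 3·1 + 9·-1 + 17·1 + 17·1 + 7·-1.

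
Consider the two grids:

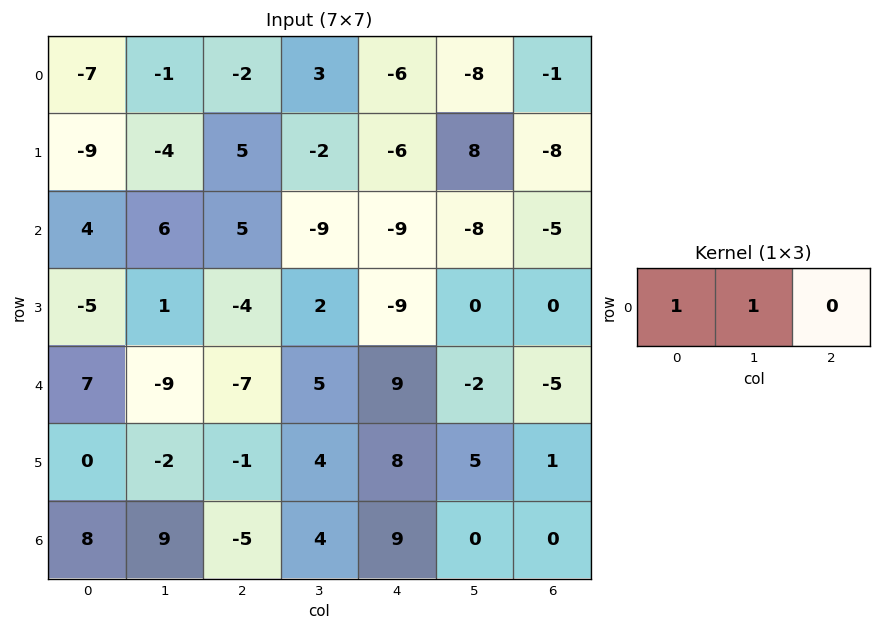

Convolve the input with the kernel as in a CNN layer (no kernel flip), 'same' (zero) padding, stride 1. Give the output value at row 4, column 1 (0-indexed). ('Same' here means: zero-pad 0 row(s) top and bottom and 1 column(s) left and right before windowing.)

-2

The receptive field on the zero-padded input at this output position is [7 -9 -7]. Elementwise product with the kernel and sum: 7·1 + -9·1.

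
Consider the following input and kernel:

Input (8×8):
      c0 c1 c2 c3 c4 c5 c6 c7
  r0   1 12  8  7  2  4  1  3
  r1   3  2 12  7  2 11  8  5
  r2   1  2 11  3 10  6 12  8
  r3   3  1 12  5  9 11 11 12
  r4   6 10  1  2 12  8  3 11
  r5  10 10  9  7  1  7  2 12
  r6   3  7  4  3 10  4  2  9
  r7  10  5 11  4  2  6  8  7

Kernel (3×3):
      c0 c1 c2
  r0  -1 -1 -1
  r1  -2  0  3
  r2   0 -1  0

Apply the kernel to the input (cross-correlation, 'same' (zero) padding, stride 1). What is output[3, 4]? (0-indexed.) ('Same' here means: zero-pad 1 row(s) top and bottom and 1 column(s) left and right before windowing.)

The receptive field on the zero-padded input at this output position is [3 10 6 / 5 9 11 / 2 12 8]. Elementwise product with the kernel and sum: 3·-1 + 10·-1 + 6·-1 + 5·-2 + 11·3 + 12·-1.

-8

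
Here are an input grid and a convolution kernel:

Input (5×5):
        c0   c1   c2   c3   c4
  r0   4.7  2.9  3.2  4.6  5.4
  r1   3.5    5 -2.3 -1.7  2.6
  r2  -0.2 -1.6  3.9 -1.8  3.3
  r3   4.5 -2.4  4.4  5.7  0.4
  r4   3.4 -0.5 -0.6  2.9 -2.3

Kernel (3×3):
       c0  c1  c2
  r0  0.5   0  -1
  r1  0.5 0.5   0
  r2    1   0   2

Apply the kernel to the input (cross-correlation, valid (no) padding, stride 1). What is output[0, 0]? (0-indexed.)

11

The receptive field on the input at this output position is [4.7 2.9 3.2 / 3.5 5 -2.3 / -0.2 -1.6 3.9]. Elementwise product with the kernel and sum: 4.7·0.5 + 3.2·-1 + 3.5·0.5 + 5·0.5 + -0.2·1 + 3.9·2.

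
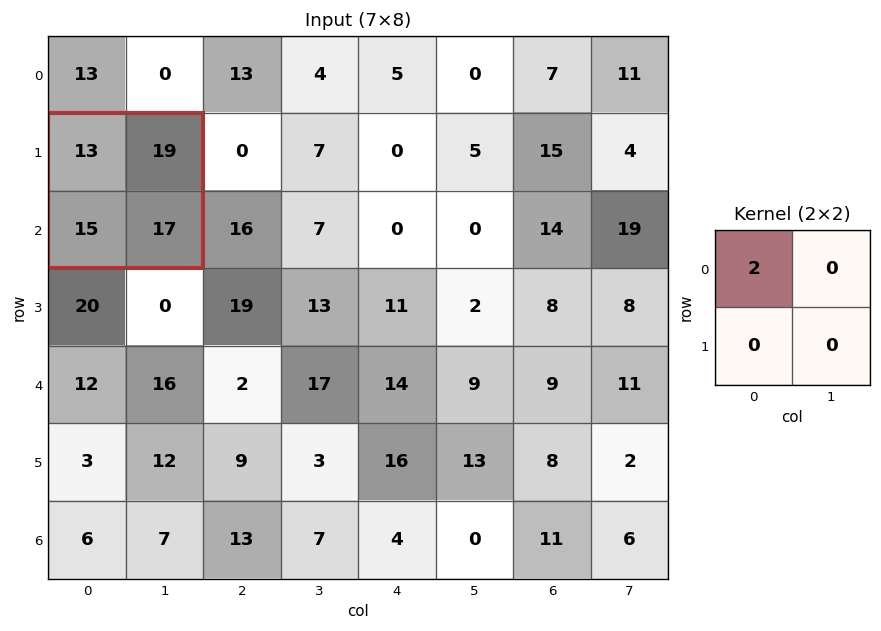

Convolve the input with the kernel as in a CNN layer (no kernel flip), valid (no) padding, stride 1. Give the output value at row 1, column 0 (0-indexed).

26

The receptive field on the input at this output position is [13 19 / 15 17]. Elementwise product with the kernel and sum: 13·2.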